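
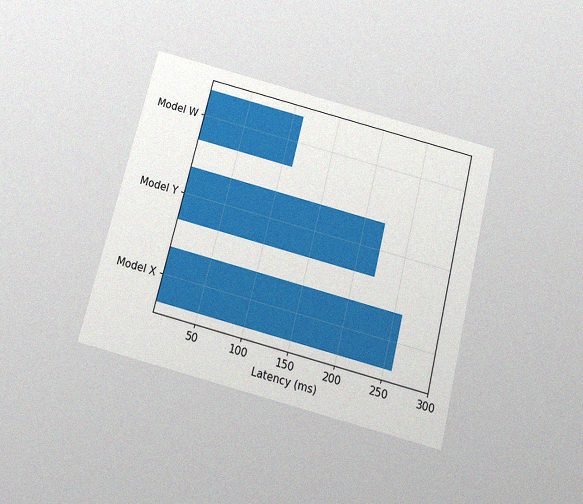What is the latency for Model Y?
The chart is tilted about 14° clockwise and viewed slightly from below, with some photo noise. Reading along the chart's x-axis, the Model Y bar reaches 222ms.

222ms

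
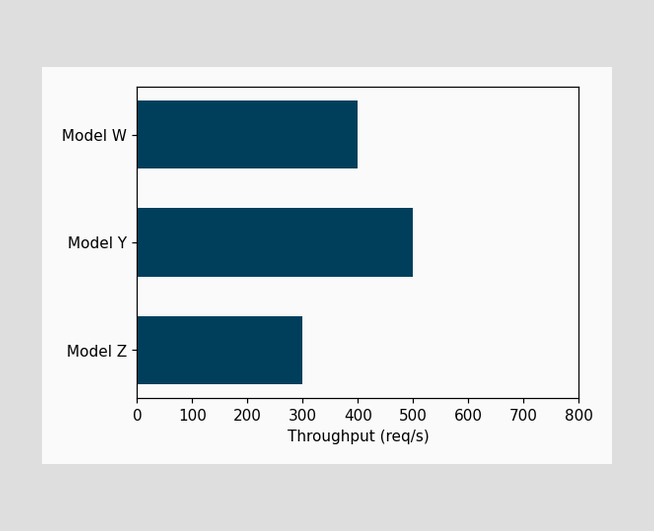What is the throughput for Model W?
400req/s

Reading along the chart's x-axis, the Model W bar reaches 400req/s.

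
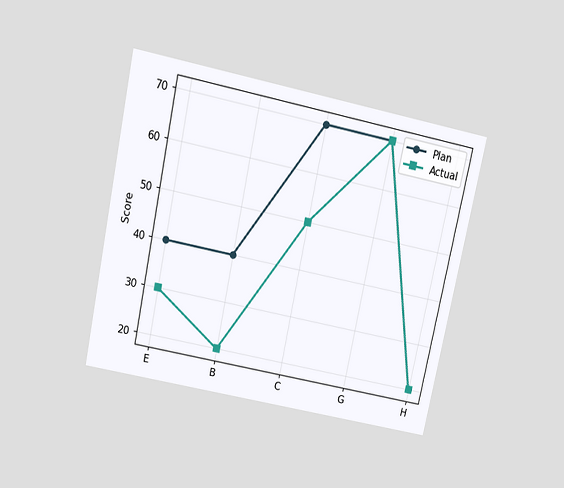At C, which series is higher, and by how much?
The chart is tilted about 12° clockwise and viewed slightly from above. At C, Plan sits above the other line by 20.

Plan, by 20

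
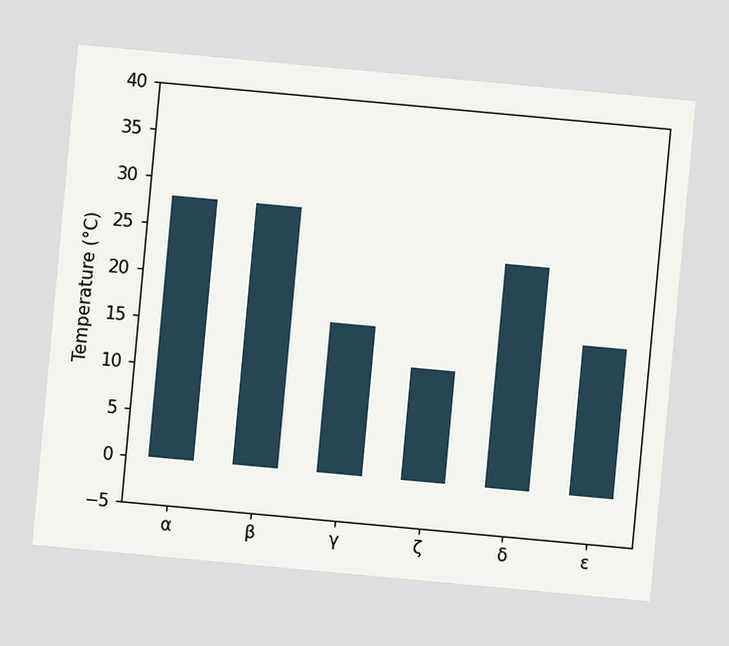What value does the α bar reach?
The chart is tilted about 5° clockwise. Reading along the chart's y-axis, the α bar reaches 28°C.

28°C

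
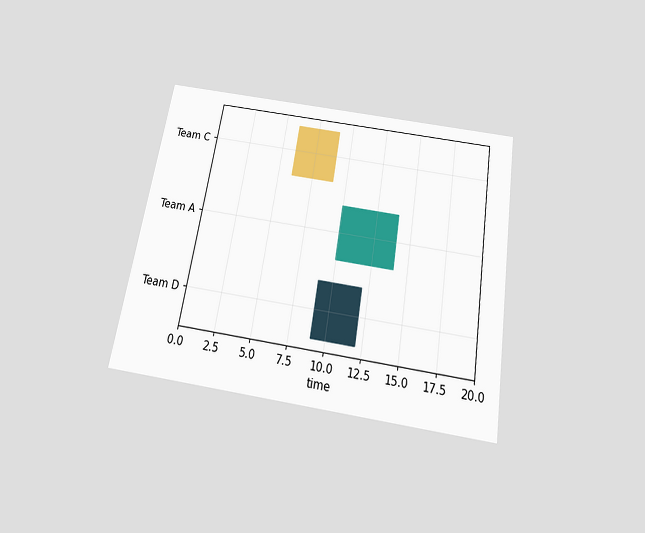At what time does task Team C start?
6

The chart is tilted about 9° clockwise and viewed slightly from below. The Team C bar begins at t=6.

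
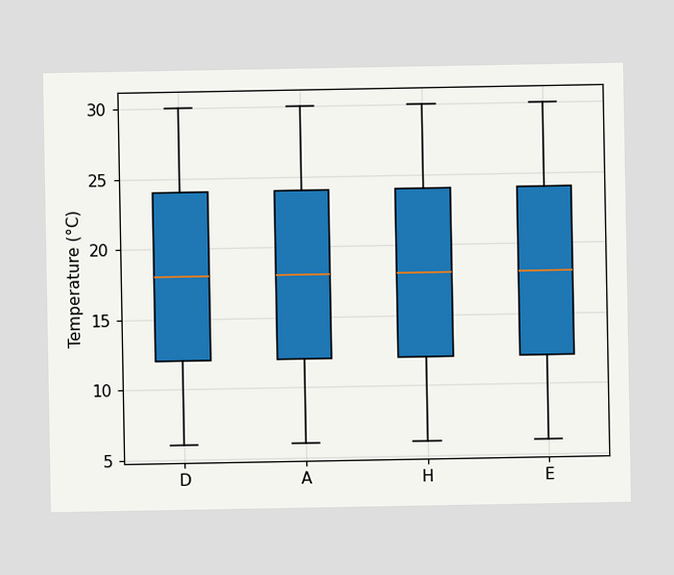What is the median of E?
The median line in the E box sits at 18°C.

18°C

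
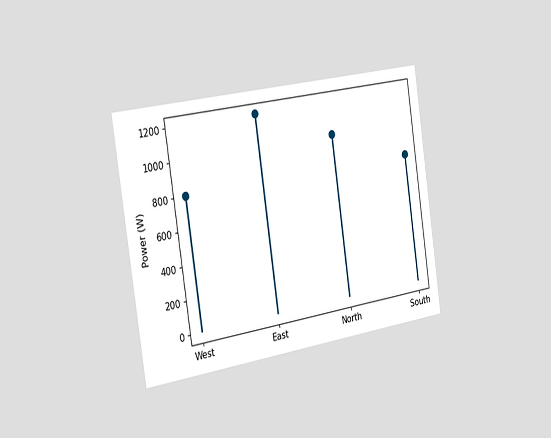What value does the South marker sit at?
800W

The chart is tilted about 9° counter-clockwise and viewed slightly from the left. The South marker sits at 800W.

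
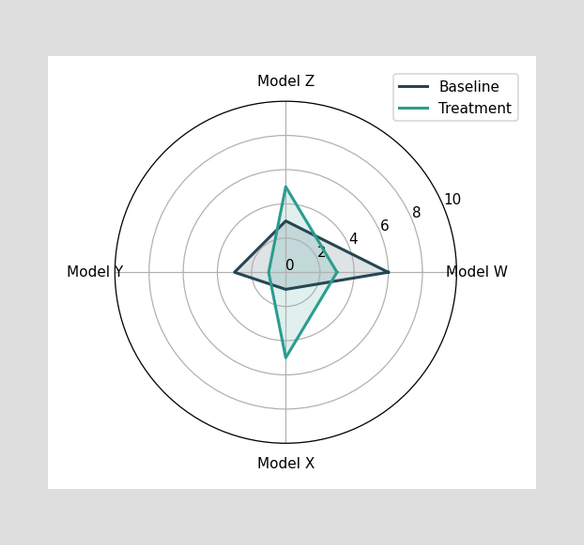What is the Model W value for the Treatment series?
On the Model W axis, Treatment reaches 3.

3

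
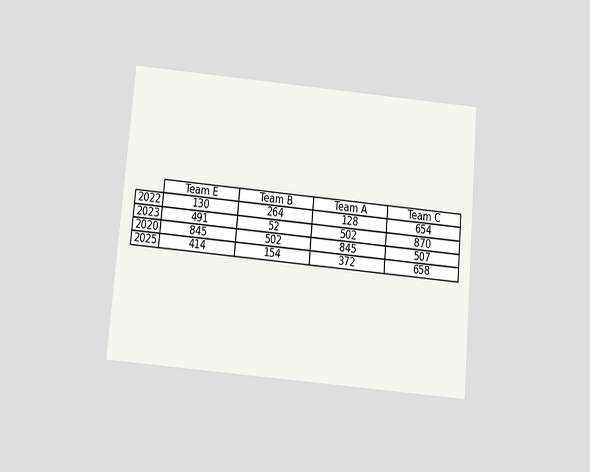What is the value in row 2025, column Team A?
372

The chart is tilted about 5° clockwise and viewed slightly from below. The (2025, Team A) cell reads 372.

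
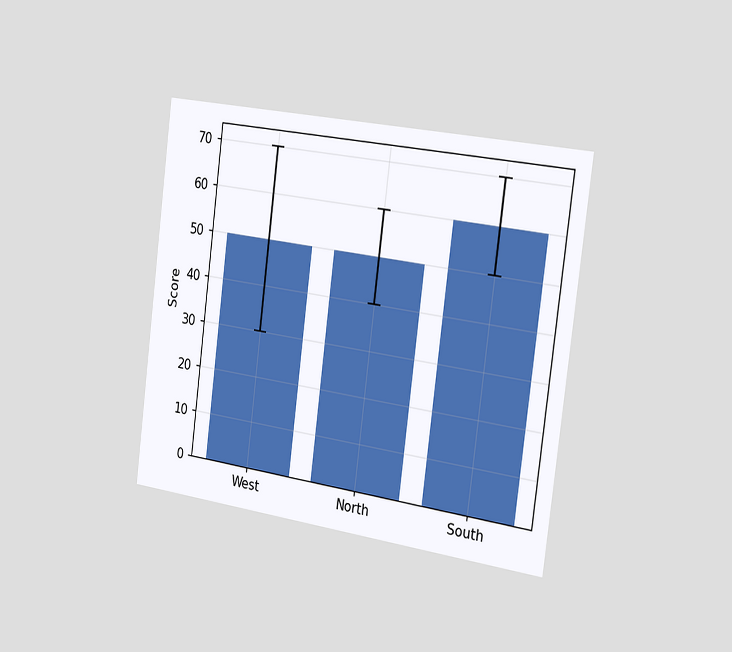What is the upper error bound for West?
The chart is tilted about 7° clockwise and viewed slightly from the right. The West bar's upper whisker reaches 70.

70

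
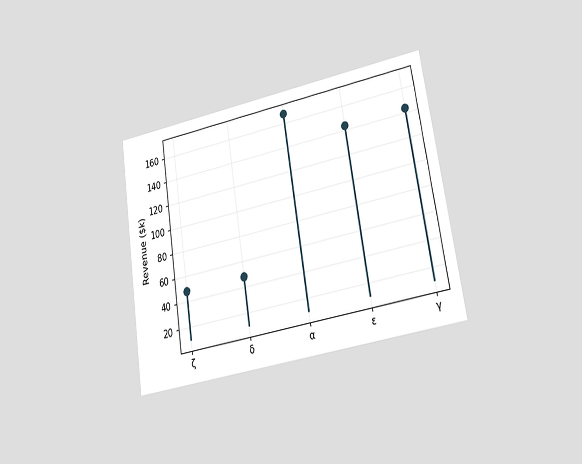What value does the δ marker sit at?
$48k

The chart is tilted about 9° counter-clockwise and viewed at a slight angle. The δ marker sits at $48k.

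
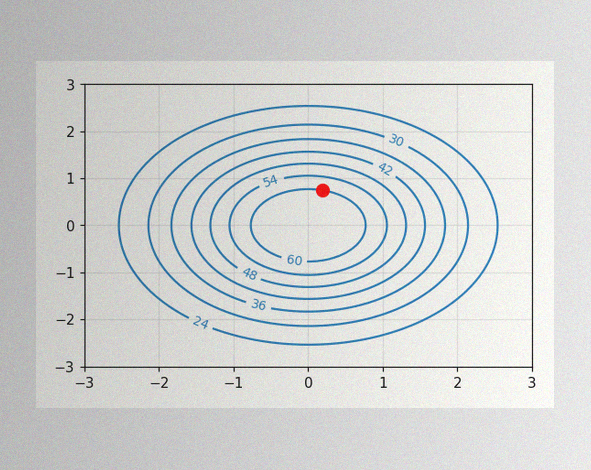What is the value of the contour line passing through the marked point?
60

The image has some photo noise and uneven lighting. The marked point sits on the contour labelled 60.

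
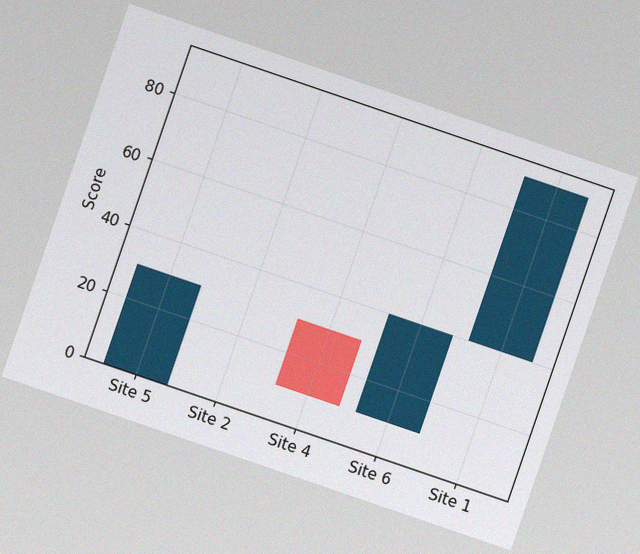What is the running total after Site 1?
90

The chart is tilted about 19° clockwise, with some photo noise. After Site 1 the running total reaches 90.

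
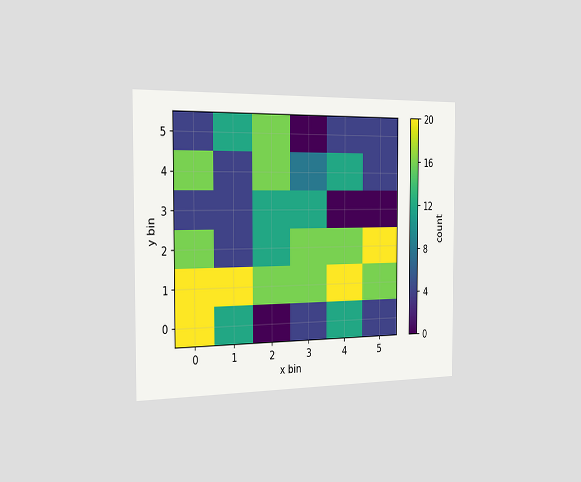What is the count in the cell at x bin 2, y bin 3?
12

The chart is viewed slightly from the left. Matching the cell (2, 3) against the colorbar gives 12.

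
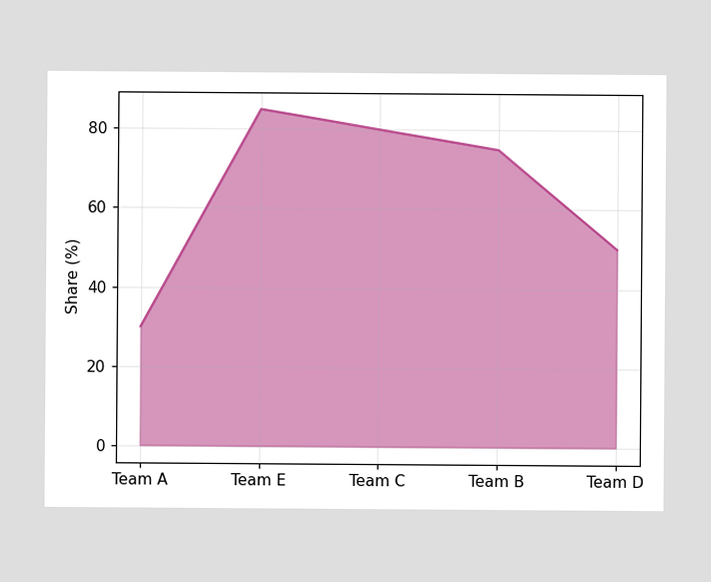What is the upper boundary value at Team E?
At Team E the upper boundary is at 85%.

85%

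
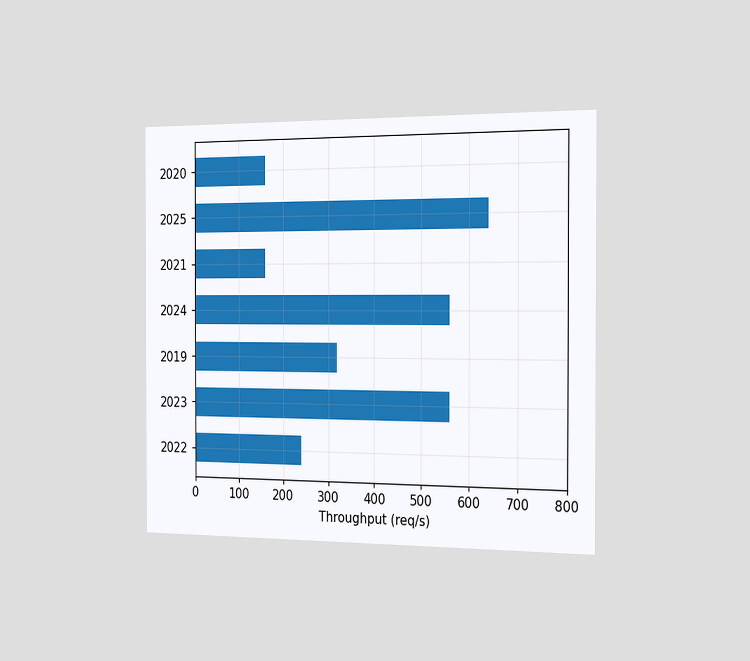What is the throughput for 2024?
560req/s

The chart is viewed slightly from the right. Reading along the chart's x-axis, the 2024 bar reaches 560req/s.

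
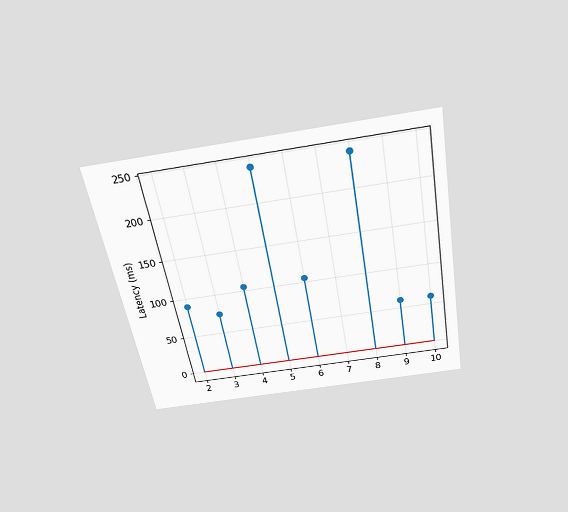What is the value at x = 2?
The chart is tilted about 10° counter-clockwise and viewed slightly from above. The stem at x=2 reaches 90ms.

90ms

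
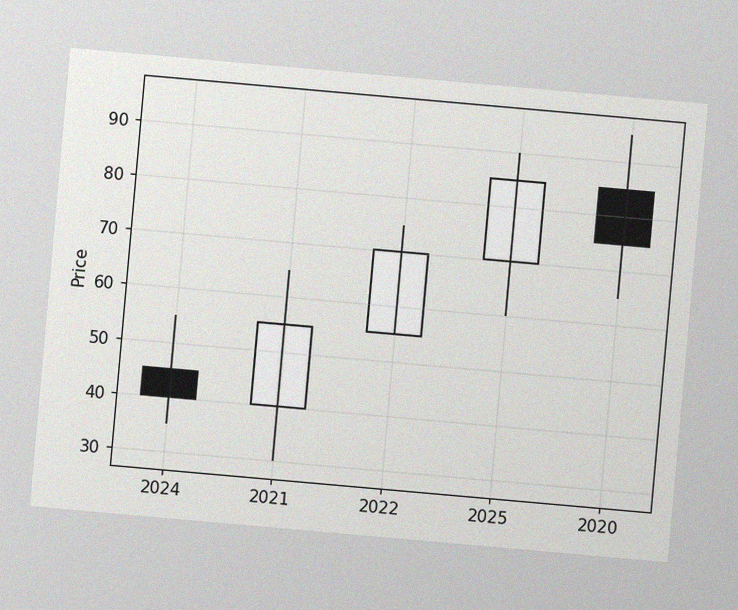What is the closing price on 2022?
70

The chart is tilted about 5° clockwise, with some photo noise. The 2022 candle closes at 70.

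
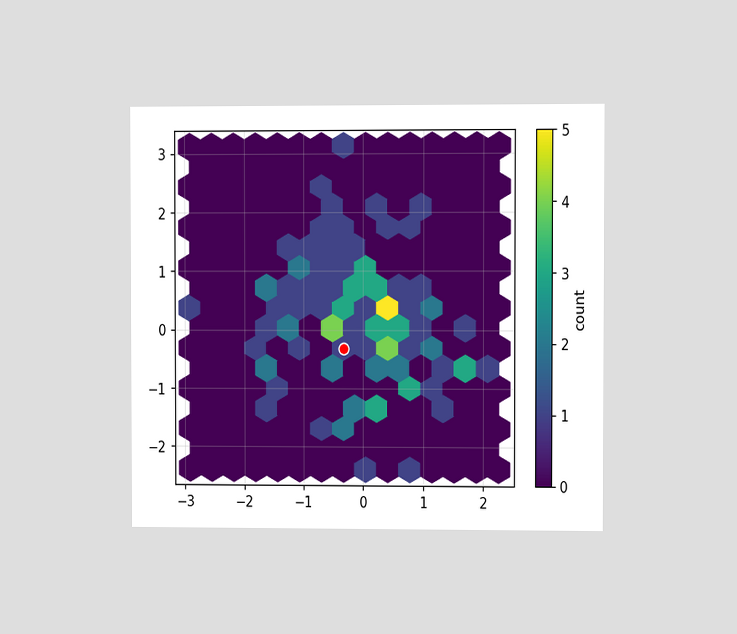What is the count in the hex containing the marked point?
The chart is viewed at a slight angle. The marked hex reads 1 on the colorbar.

1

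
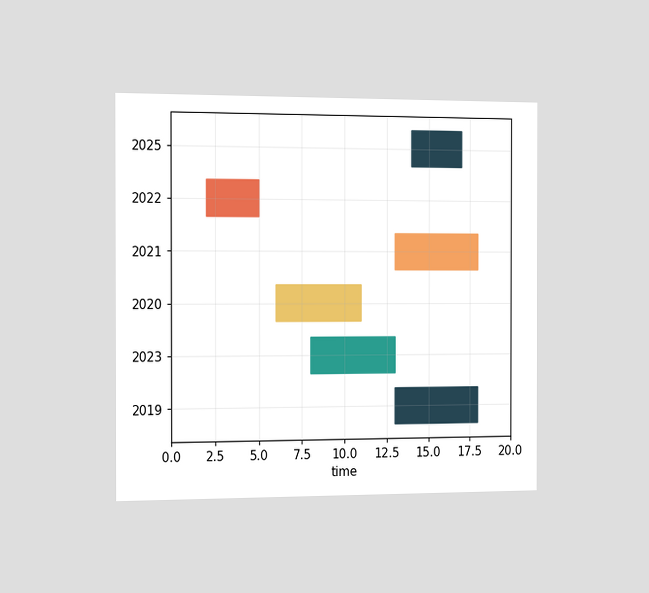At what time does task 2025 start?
The chart is viewed slightly from the left. The 2025 bar begins at t=14.

14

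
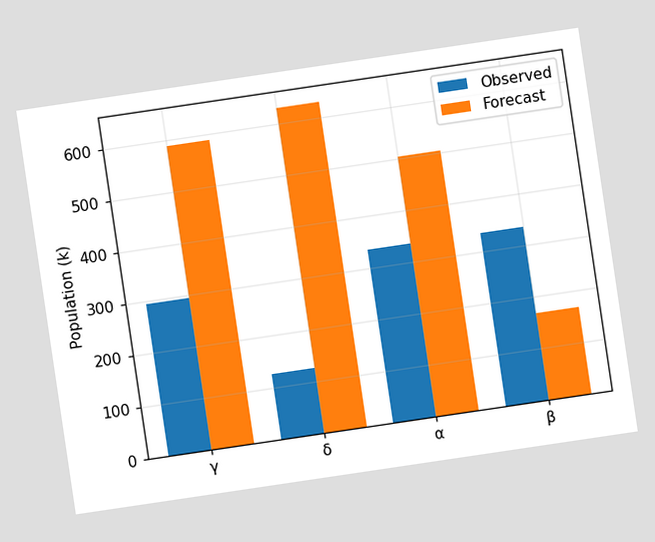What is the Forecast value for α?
504k

The chart is tilted about 8° counter-clockwise. The Forecast bar at α reaches 504k on the y-axis.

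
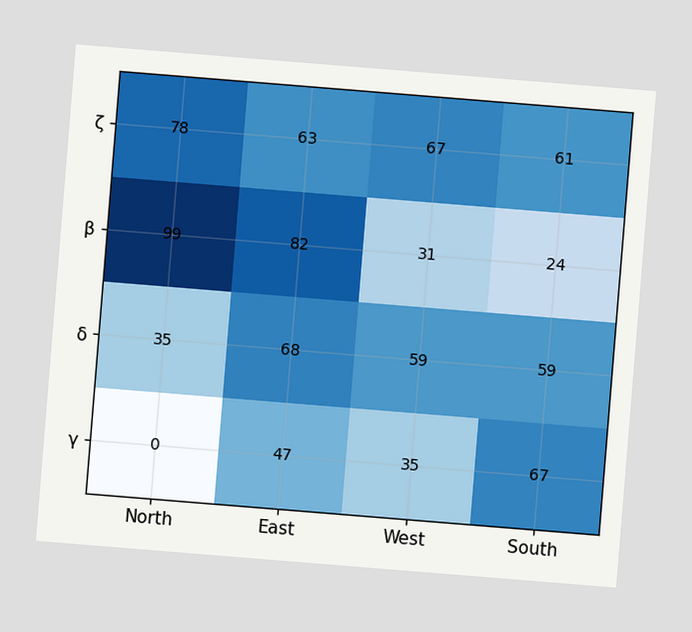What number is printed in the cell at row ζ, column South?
The chart is tilted about 5° clockwise. The (ζ, South) cell reads 61.

61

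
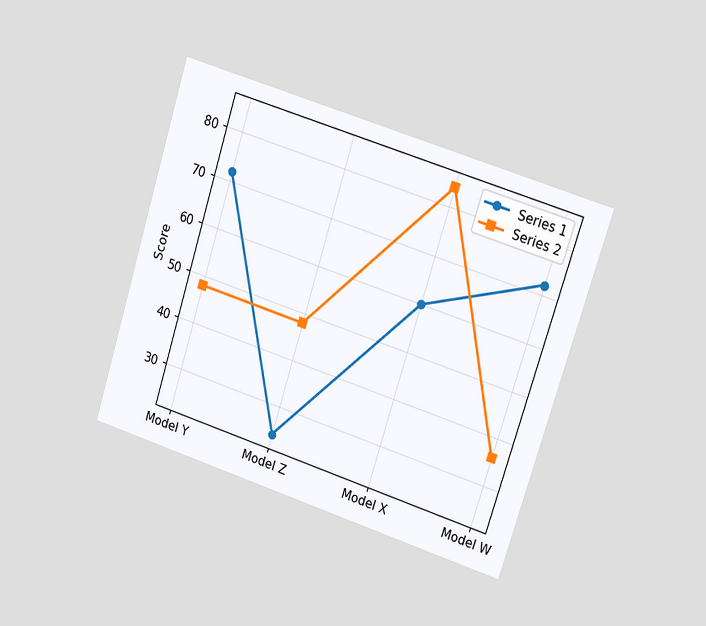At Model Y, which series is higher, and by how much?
Series 1, by 24

The chart is tilted about 18° clockwise and viewed at a slight angle. At Model Y, Series 1 sits above the other line by 24.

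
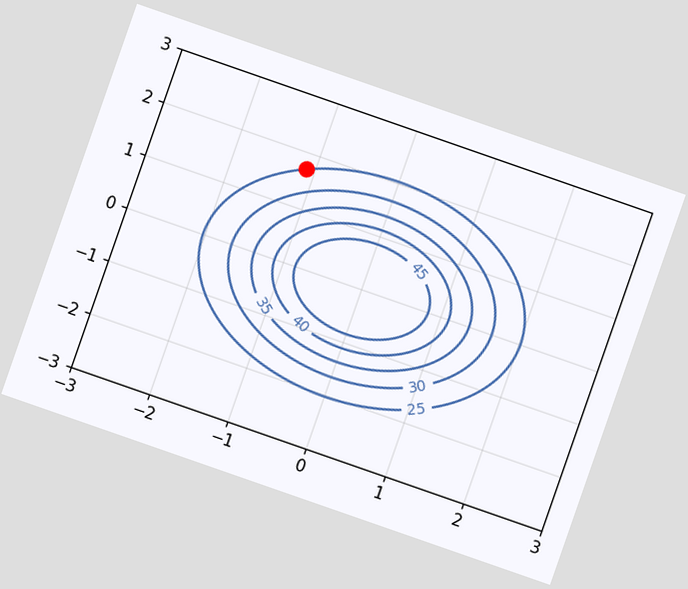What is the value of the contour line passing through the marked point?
The chart is tilted about 19° clockwise. The marked point sits on the contour labelled 25.

25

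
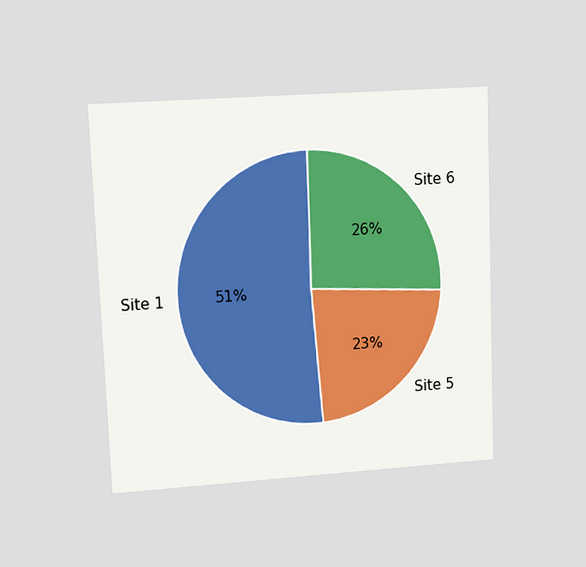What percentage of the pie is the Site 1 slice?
51%

The chart is tilted about 2° counter-clockwise and viewed at a slight angle. The Site 1 slice takes up 51% of the pie.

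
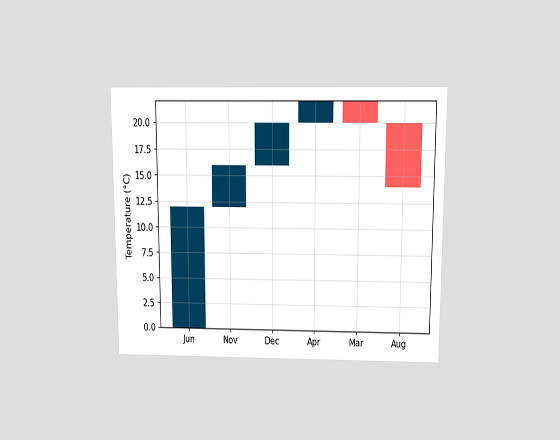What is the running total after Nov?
The chart is viewed slightly from above. After Nov the running total reaches 16°C.

16°C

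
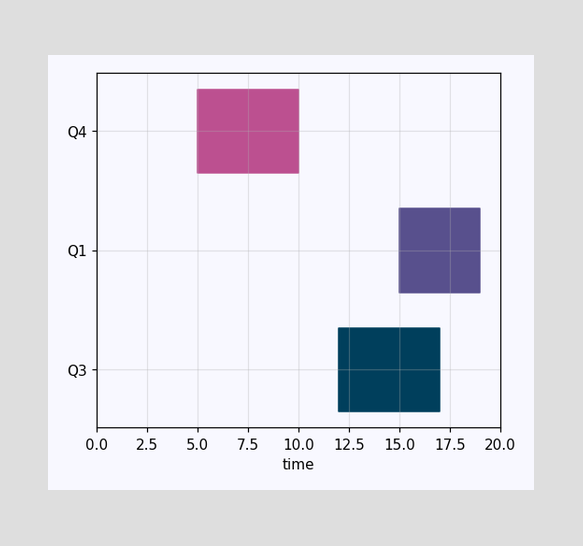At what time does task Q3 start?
12

The Q3 bar begins at t=12.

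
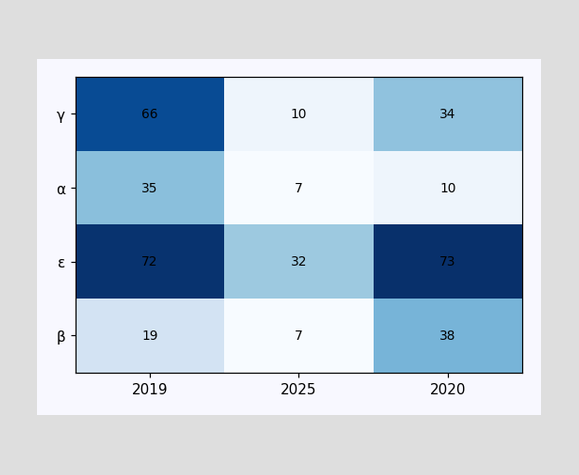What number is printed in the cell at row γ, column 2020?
The (γ, 2020) cell reads 34.

34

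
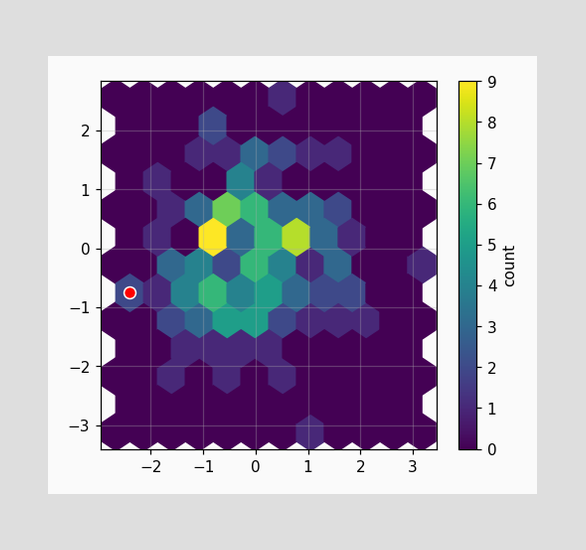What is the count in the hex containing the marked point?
The marked hex reads 2 on the colorbar.

2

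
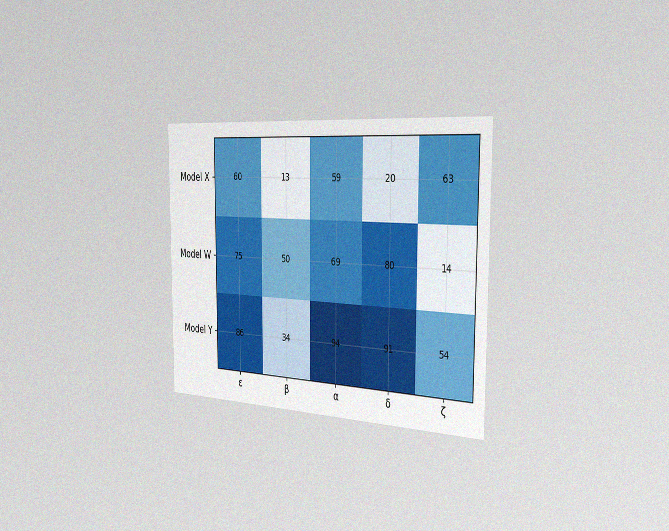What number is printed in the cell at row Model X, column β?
13

The chart is viewed slightly from the right, with some photo noise. The (Model X, β) cell reads 13.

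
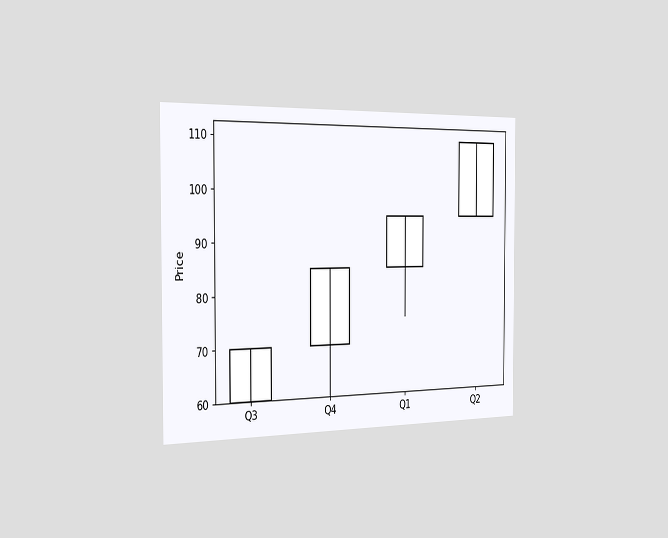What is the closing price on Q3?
70

The chart is viewed slightly from the left. The Q3 candle closes at 70.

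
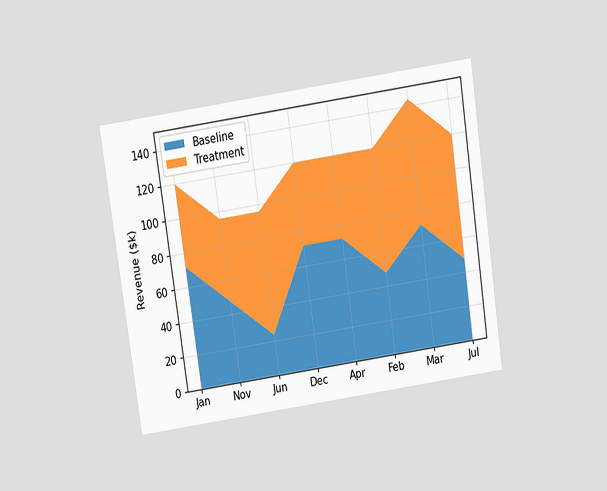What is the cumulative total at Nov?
The chart is tilted about 8° counter-clockwise and viewed slightly from above. The stacked total at Nov reaches $96k.

$96k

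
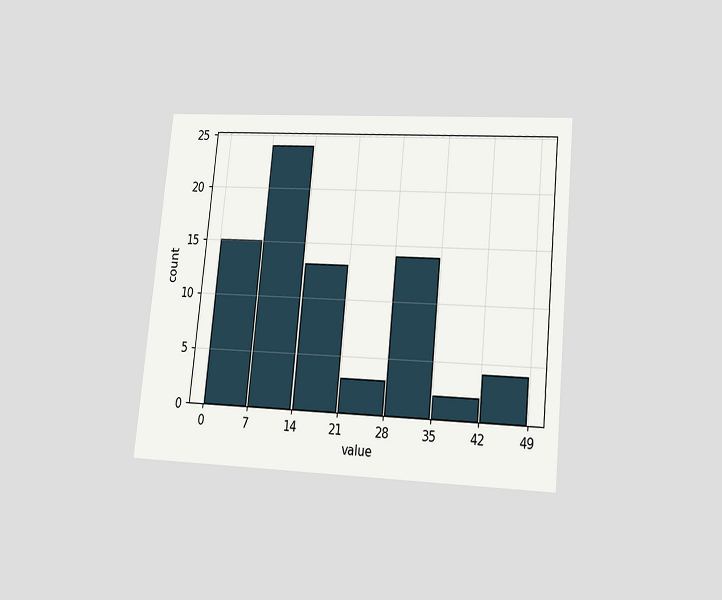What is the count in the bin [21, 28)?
The chart is tilted about 6° clockwise and viewed at a slight angle. The [21, 28) bin has height 3.

3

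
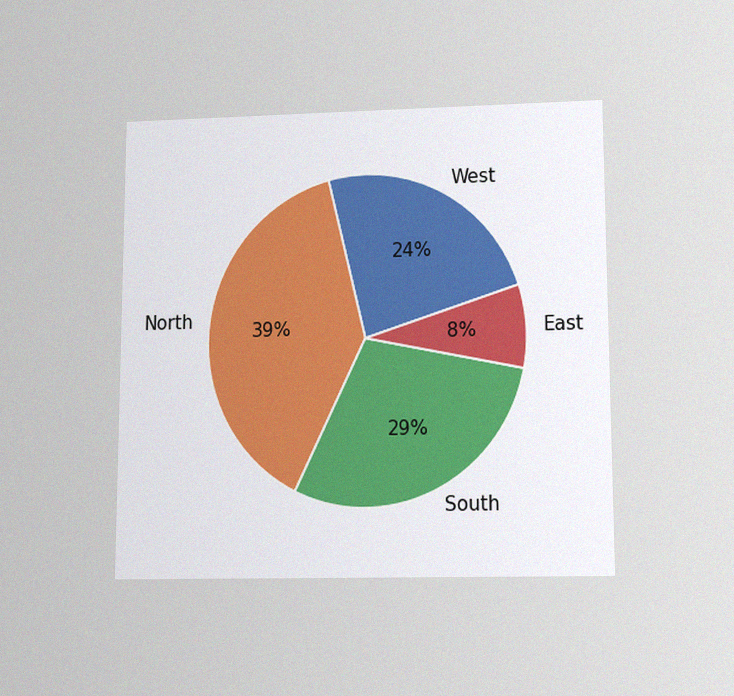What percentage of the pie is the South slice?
29%

The chart is viewed slightly from below, with some photo noise. The South slice takes up 29% of the pie.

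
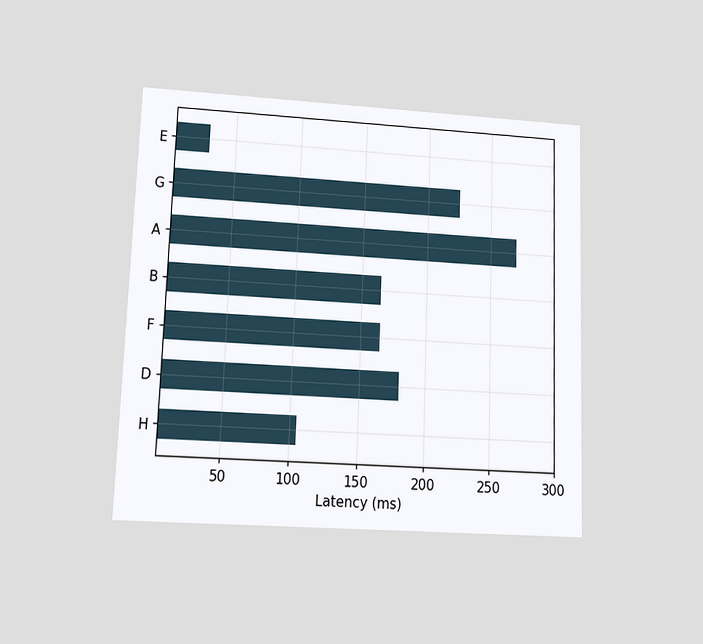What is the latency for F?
The chart is tilted about 2° clockwise and viewed at a slight angle. Reading along the chart's x-axis, the F bar reaches 165ms.

165ms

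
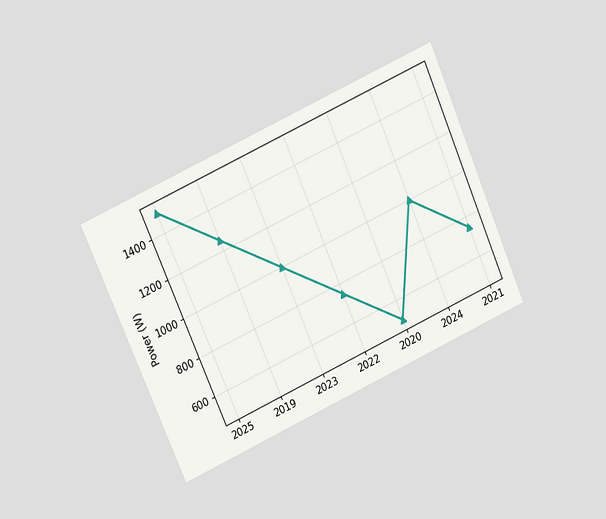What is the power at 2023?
The chart is tilted about 24° counter-clockwise and viewed at a slight angle. At 2023, the line is at 1000W.

1000W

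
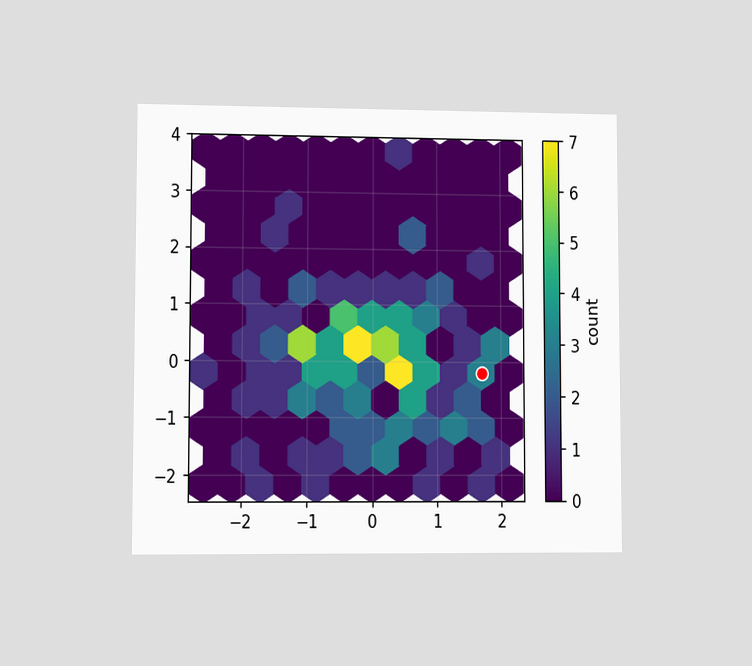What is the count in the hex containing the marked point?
3

The chart is viewed at a slight angle. The marked hex reads 3 on the colorbar.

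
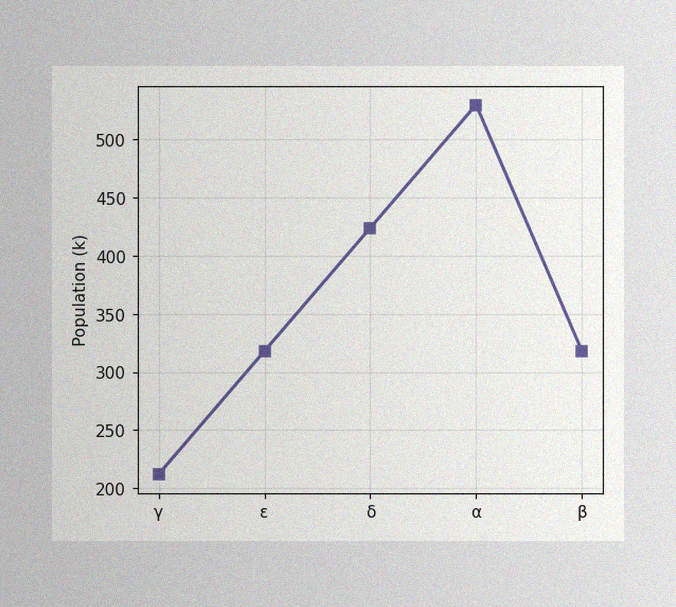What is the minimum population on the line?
212k

The image has some photo noise and uneven lighting. The lowest point is at γ, and reading across to the y-axis gives 212k.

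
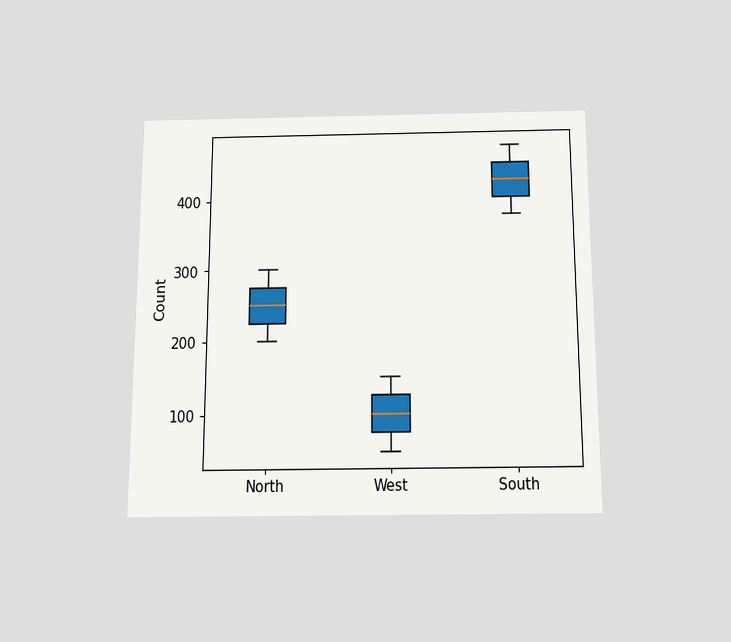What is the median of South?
425

The chart is viewed slightly from below. The median line in the South box sits at 425.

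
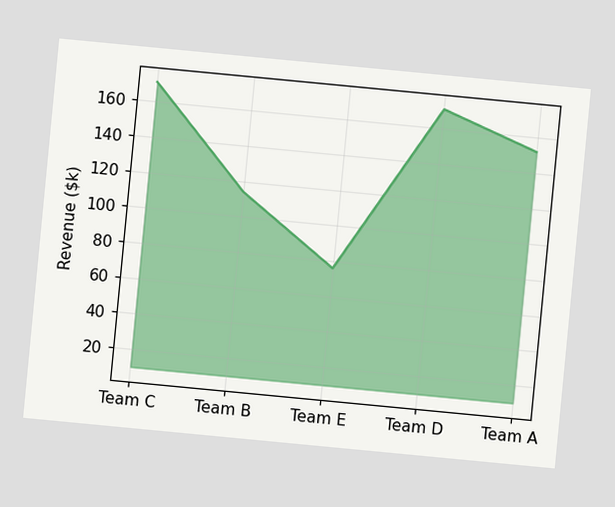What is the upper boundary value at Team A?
The chart is tilted about 5° clockwise. At Team A the upper boundary is at $152k.

$152k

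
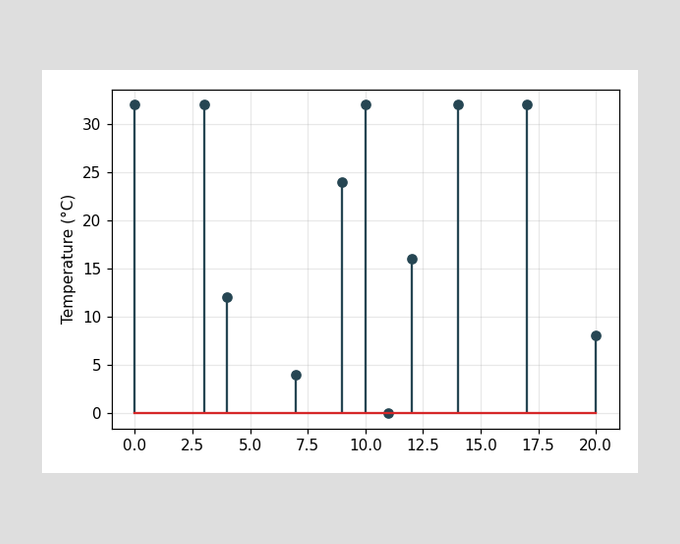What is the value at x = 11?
0°C

The stem at x=11 reaches 0°C.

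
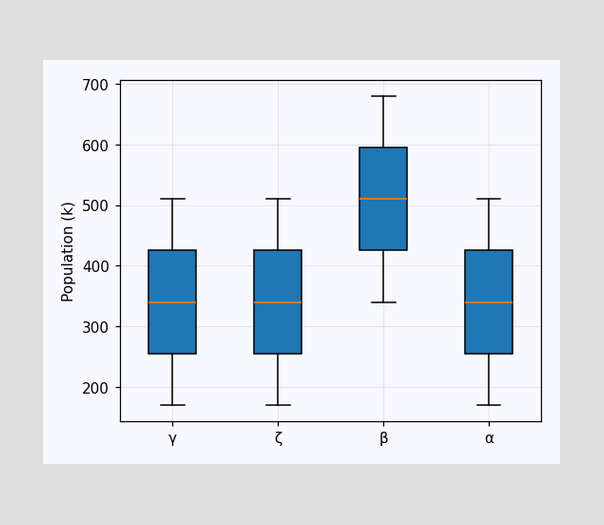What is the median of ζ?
340k

The median line in the ζ box sits at 340k.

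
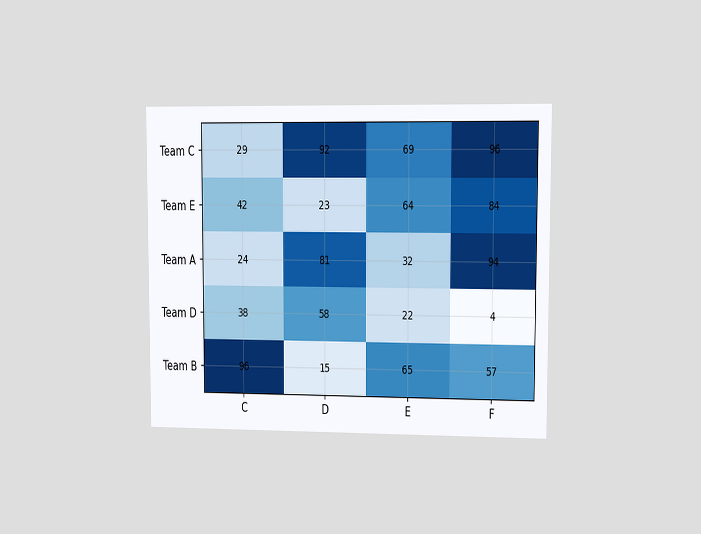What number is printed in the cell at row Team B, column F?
The chart is viewed at a slight angle. The (Team B, F) cell reads 57.

57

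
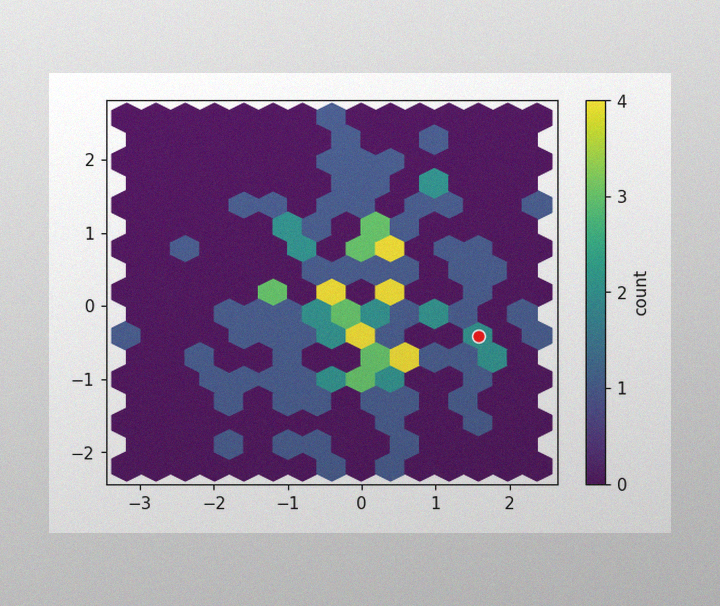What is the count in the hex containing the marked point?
2

The image has some photo noise and uneven lighting. The marked hex reads 2 on the colorbar.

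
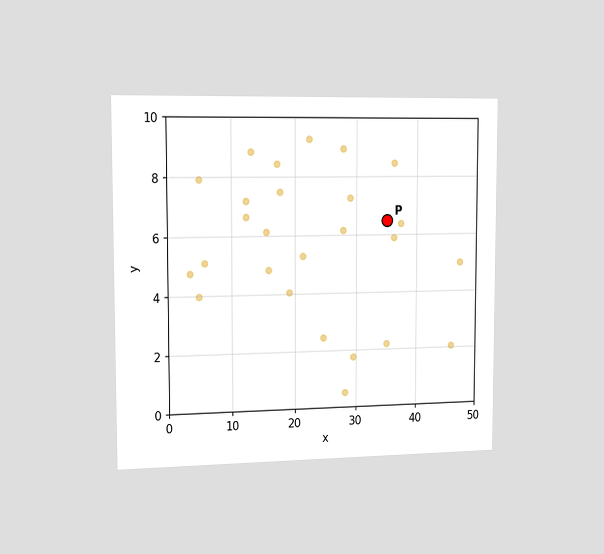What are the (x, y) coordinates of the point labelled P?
(35, 6.5)

The chart is viewed slightly from the left. Following the gridlines from P to each axis, P sits at (35, 6.5).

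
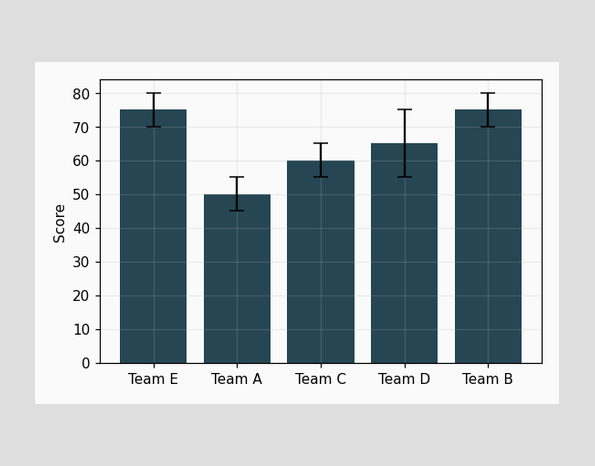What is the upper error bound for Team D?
75

The Team D bar's upper whisker reaches 75.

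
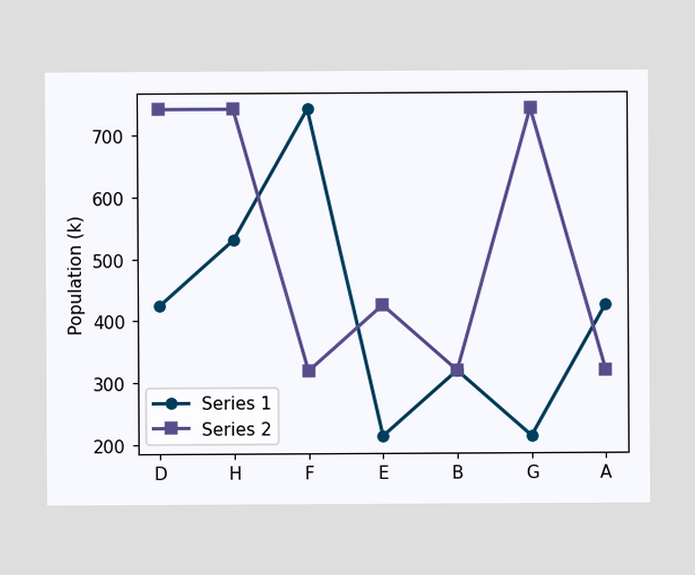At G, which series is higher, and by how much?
Series 2, by 530k

At G, Series 2 sits above the other line by 530k.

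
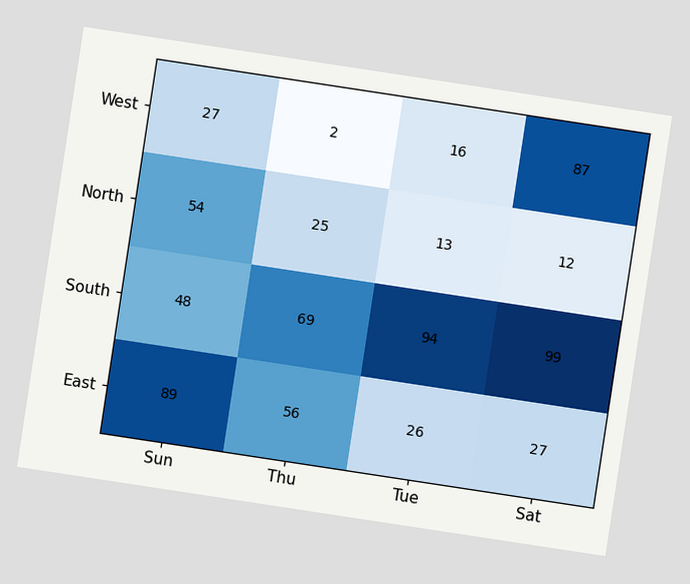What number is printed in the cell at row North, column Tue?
13

The chart is tilted about 9° clockwise. The (North, Tue) cell reads 13.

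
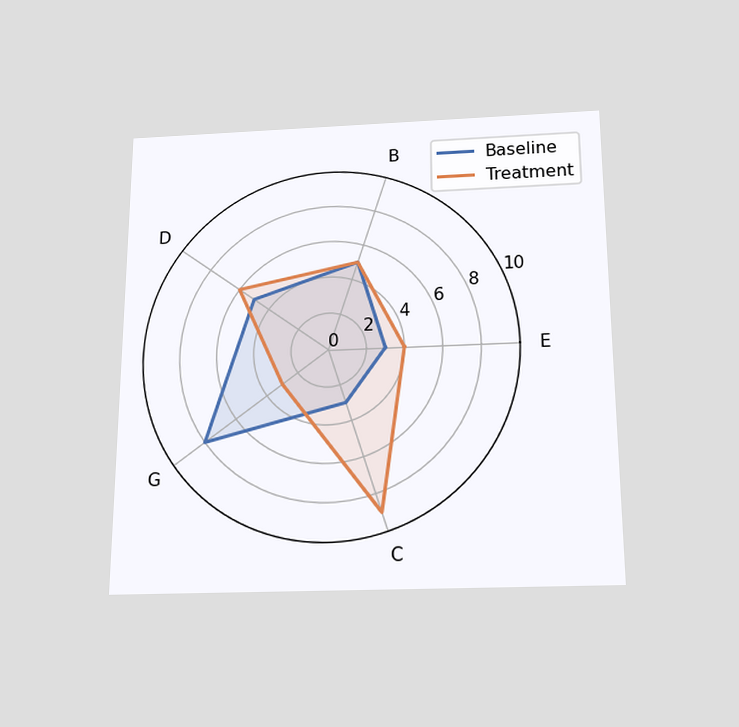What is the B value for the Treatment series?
The chart is viewed slightly from below. On the B axis, Treatment reaches 5.

5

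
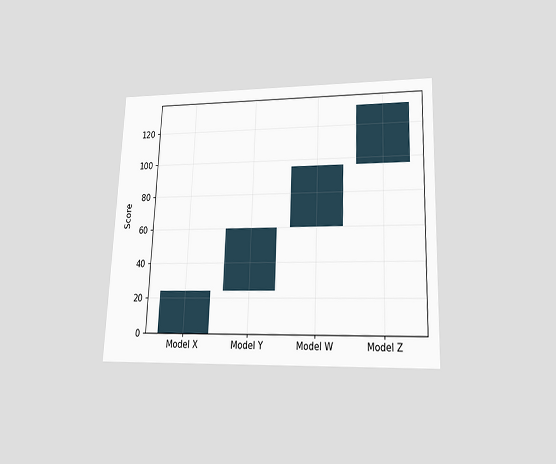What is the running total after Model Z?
132

The chart is tilted about 2° clockwise and viewed slightly from below. After Model Z the running total reaches 132.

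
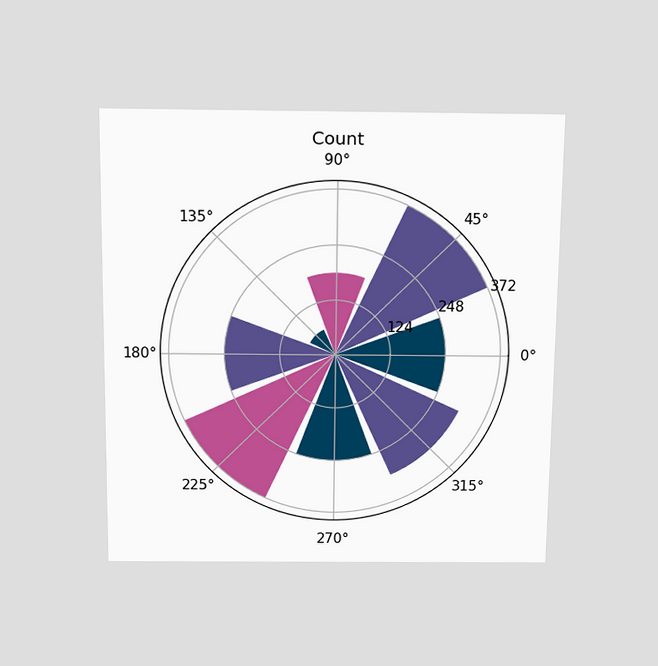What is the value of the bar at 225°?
372

The chart is viewed slightly from above. The bar at 225° reaches 372 on the radial axis.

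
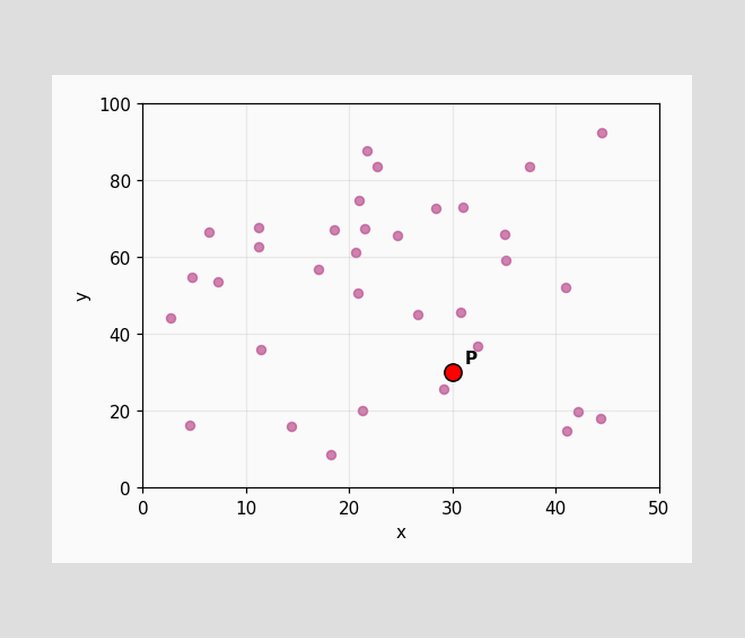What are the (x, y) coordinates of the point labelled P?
(30, 30)

Following the gridlines from P to each axis, P sits at (30, 30).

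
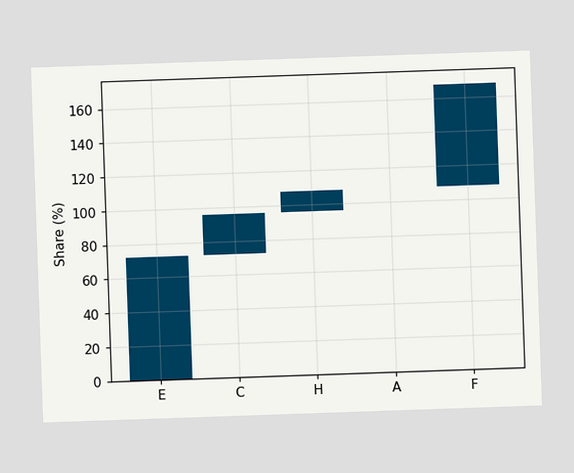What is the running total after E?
After E the running total reaches 72%.

72%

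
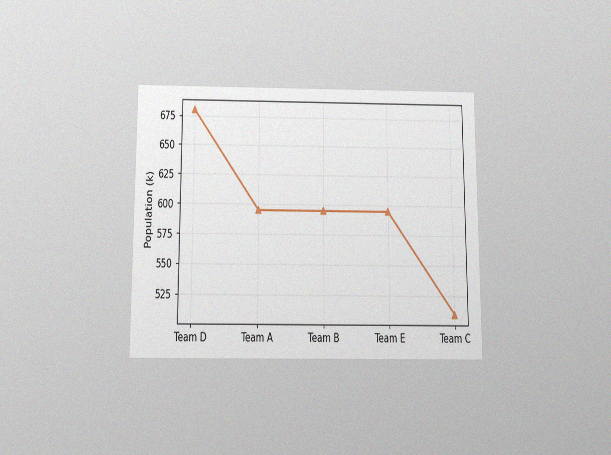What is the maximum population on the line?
680k

The chart is viewed slightly from below, with some photo noise. The highest point is at Team D, and reading across to the y-axis gives 680k.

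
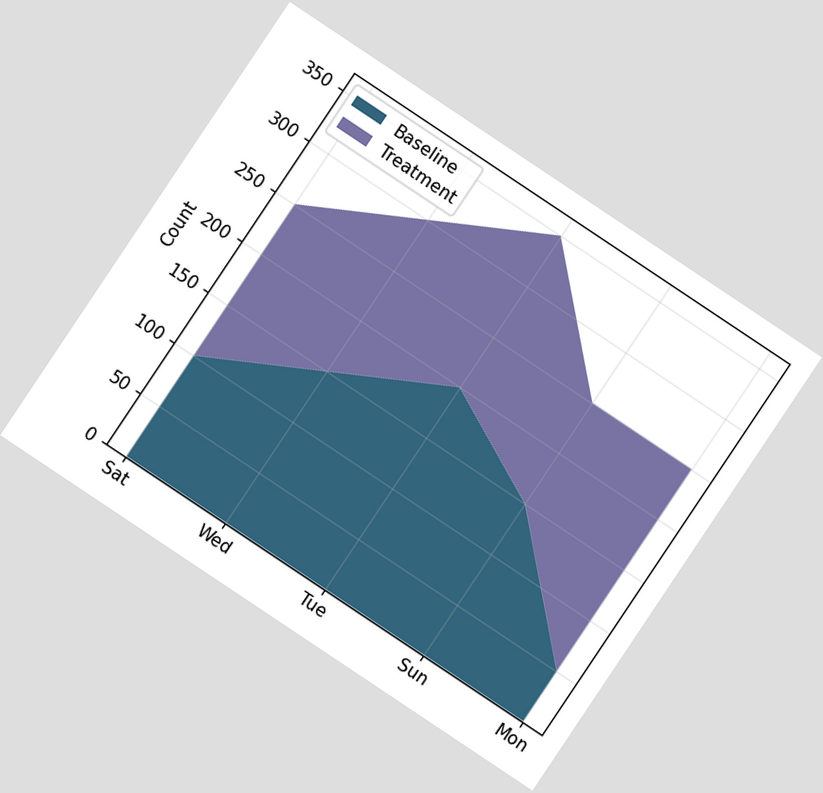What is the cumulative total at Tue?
The chart is tilted about 34° clockwise. The stacked total at Tue reaches 350.

350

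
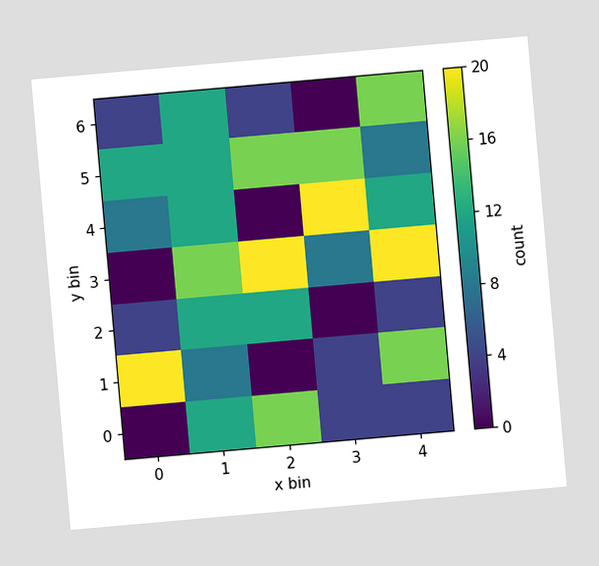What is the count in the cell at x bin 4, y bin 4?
The chart is tilted about 5° counter-clockwise. Matching the cell (4, 4) against the colorbar gives 12.

12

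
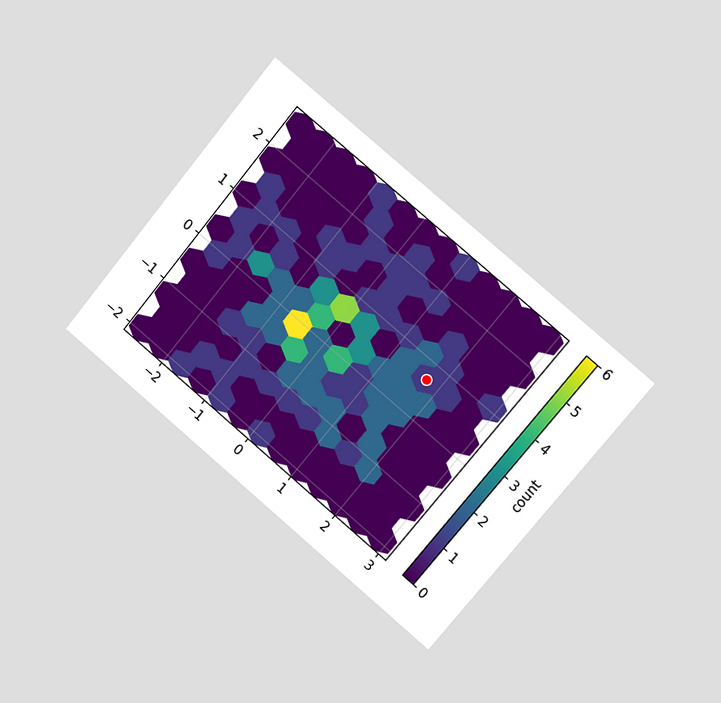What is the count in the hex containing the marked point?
The chart is tilted about 40° clockwise and viewed slightly from the right. The marked hex reads 1 on the colorbar.

1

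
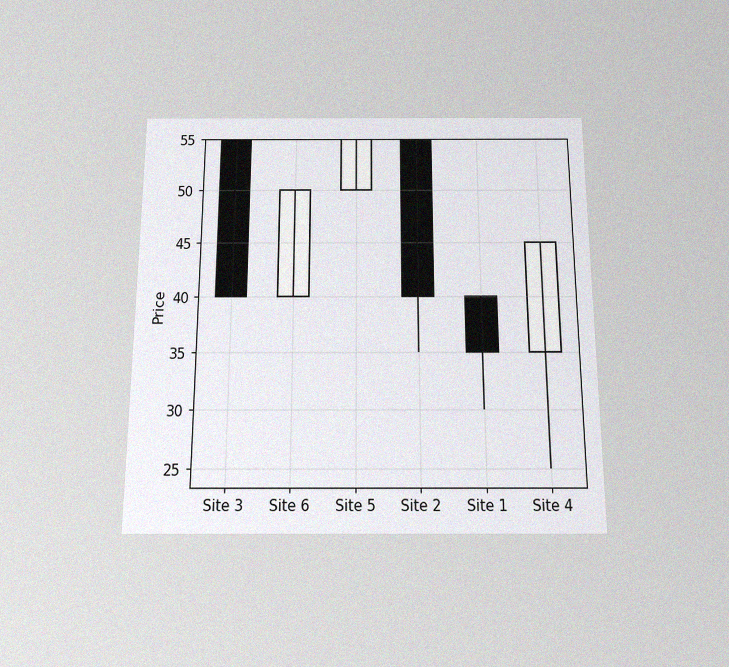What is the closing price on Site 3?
The chart is viewed slightly from below, with some photo noise. The Site 3 candle closes at 40.

40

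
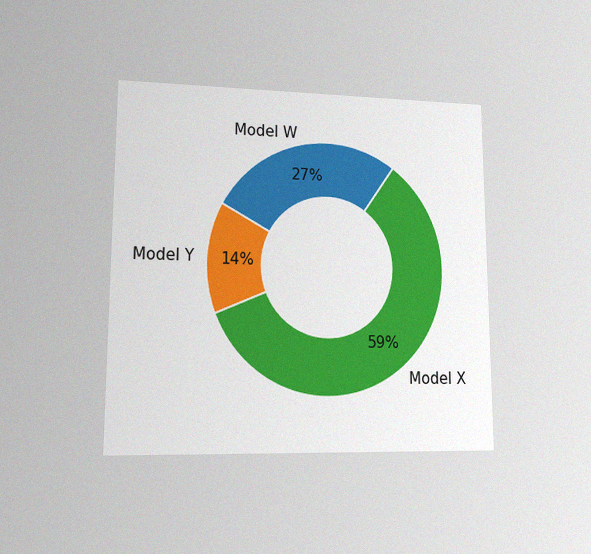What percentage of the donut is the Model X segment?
The chart is viewed at a slight angle, with some photo noise. The Model X segment takes up 59% of the ring.

59%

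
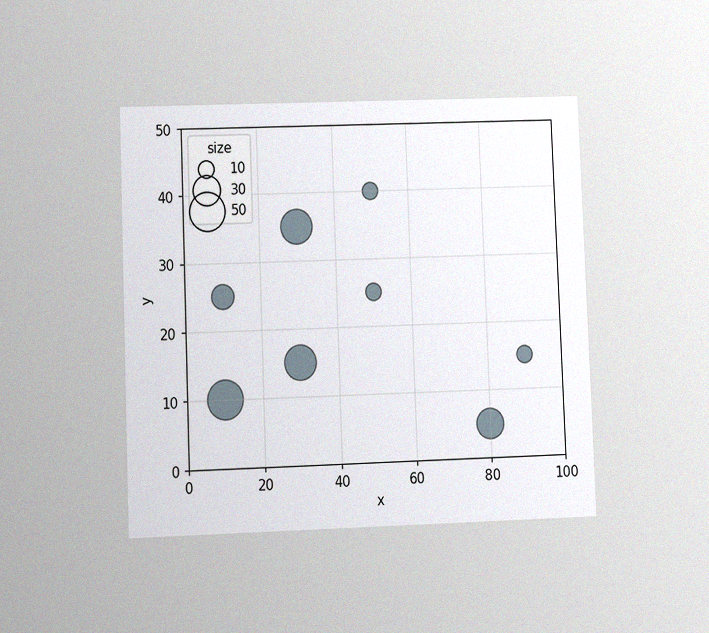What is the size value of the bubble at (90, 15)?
10

The chart is tilted about 2° counter-clockwise and viewed at a slight angle, with some photo noise. Matching the bubble at (90, 15) against the size legend gives 10.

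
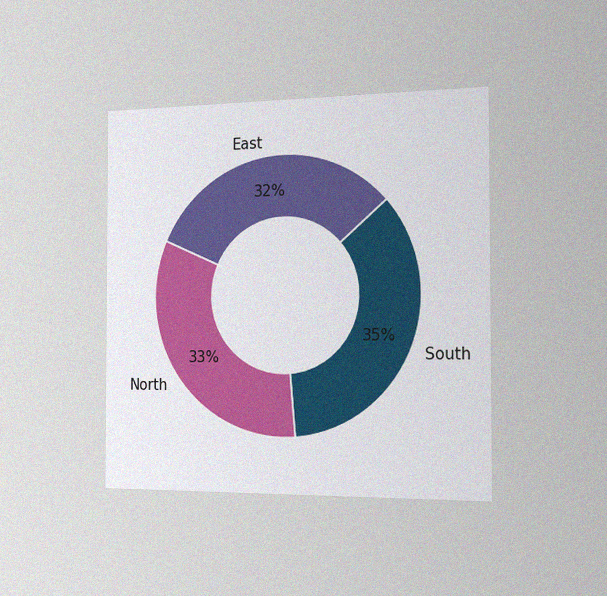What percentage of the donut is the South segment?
35%

The chart is viewed slightly from the right, with some photo noise. The South segment takes up 35% of the ring.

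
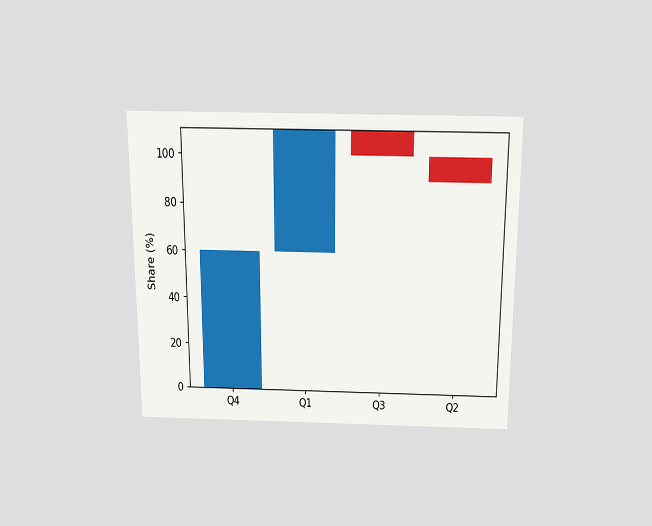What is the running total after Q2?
90%

The chart is viewed slightly from above. After Q2 the running total reaches 90%.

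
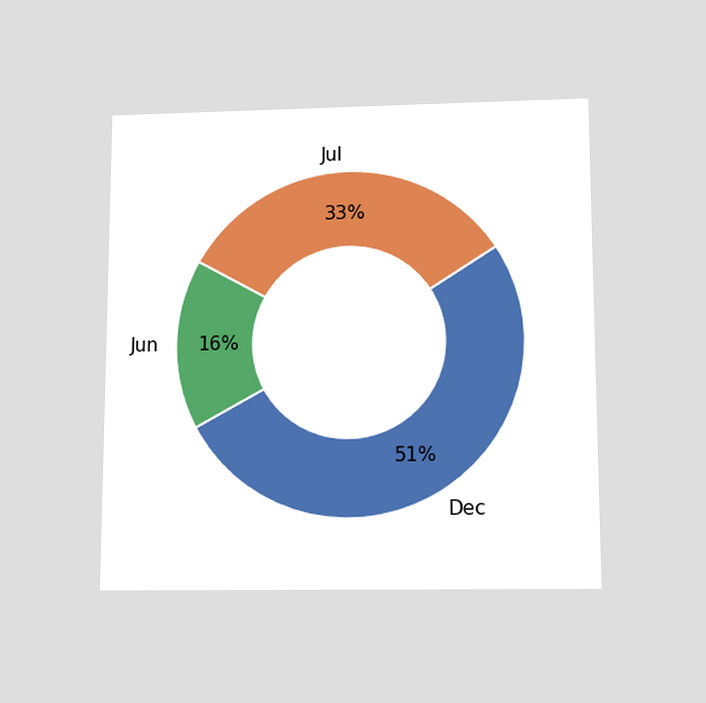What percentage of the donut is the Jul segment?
33%

The chart is viewed slightly from below. The Jul segment takes up 33% of the ring.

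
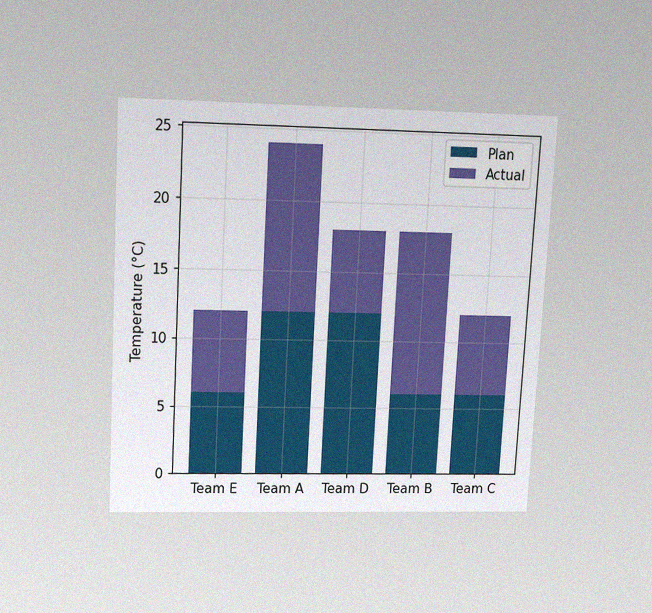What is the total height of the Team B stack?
18°C

The chart is tilted about 3° clockwise and viewed slightly from above, with some photo noise. The Team B stack's top reaches 18°C on the y-axis.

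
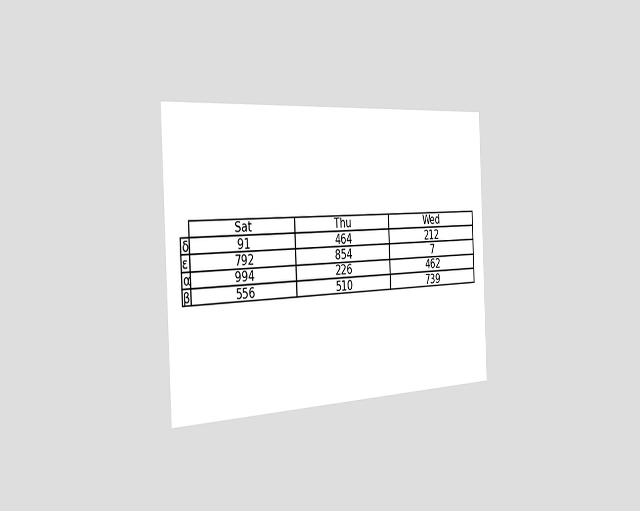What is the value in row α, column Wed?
462

The chart is tilted about 2° counter-clockwise and viewed slightly from the left. The (α, Wed) cell reads 462.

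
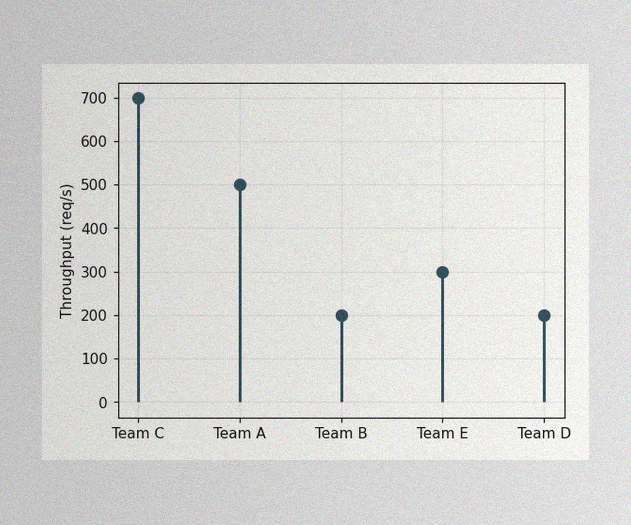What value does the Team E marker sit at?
300req/s

The image has some photo noise and uneven lighting. The Team E marker sits at 300req/s.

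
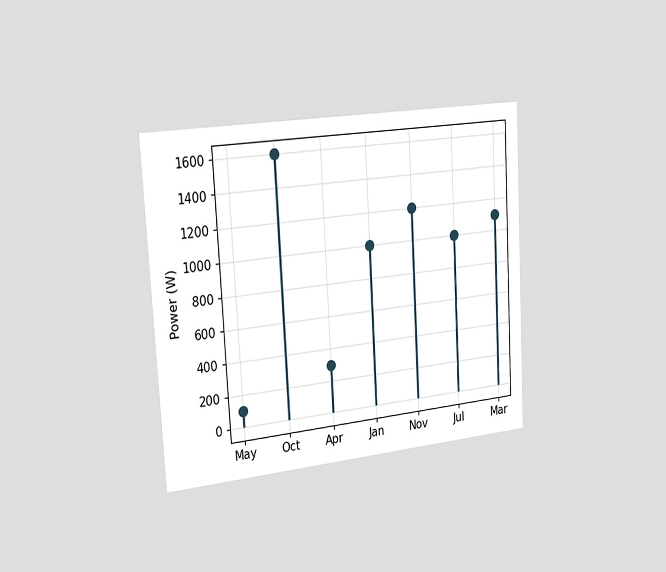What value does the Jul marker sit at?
The chart is tilted about 3° counter-clockwise and viewed slightly from the left. The Jul marker sits at 1000W.

1000W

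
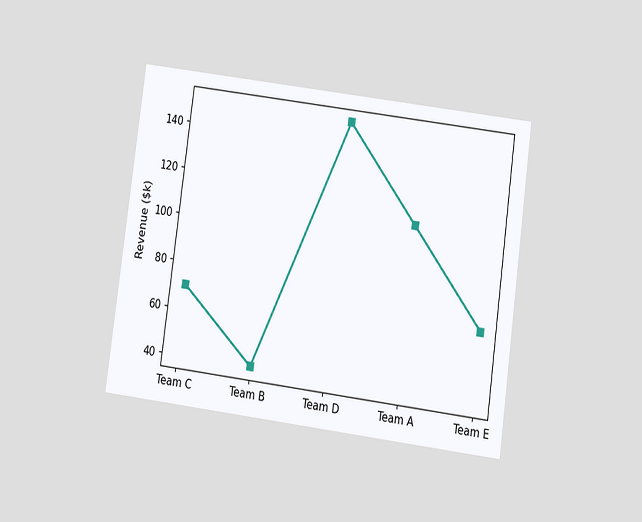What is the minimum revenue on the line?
$40k

The chart is tilted about 8° clockwise and viewed slightly from below. The lowest point is at Team B, and reading across to the y-axis gives $40k.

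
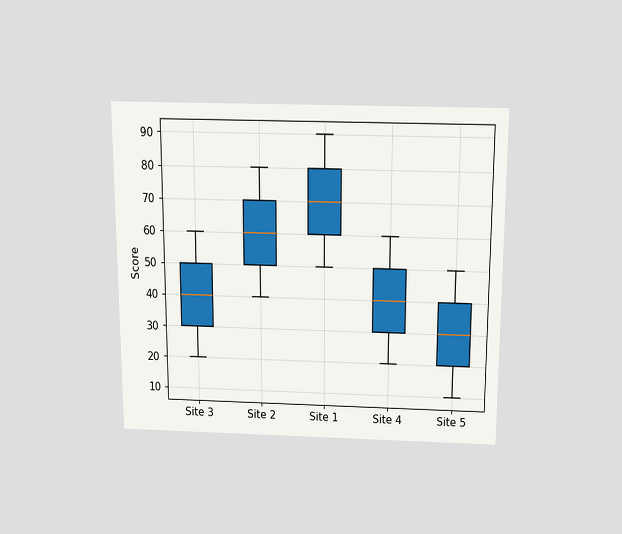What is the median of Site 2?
The chart is viewed slightly from above. The median line in the Site 2 box sits at 60.

60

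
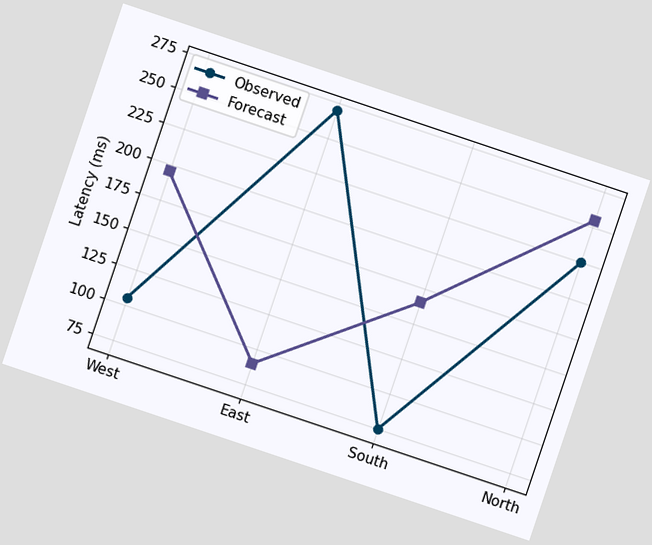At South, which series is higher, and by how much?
Forecast, by 90ms

The chart is tilted about 19° clockwise. At South, Forecast sits above the other line by 90ms.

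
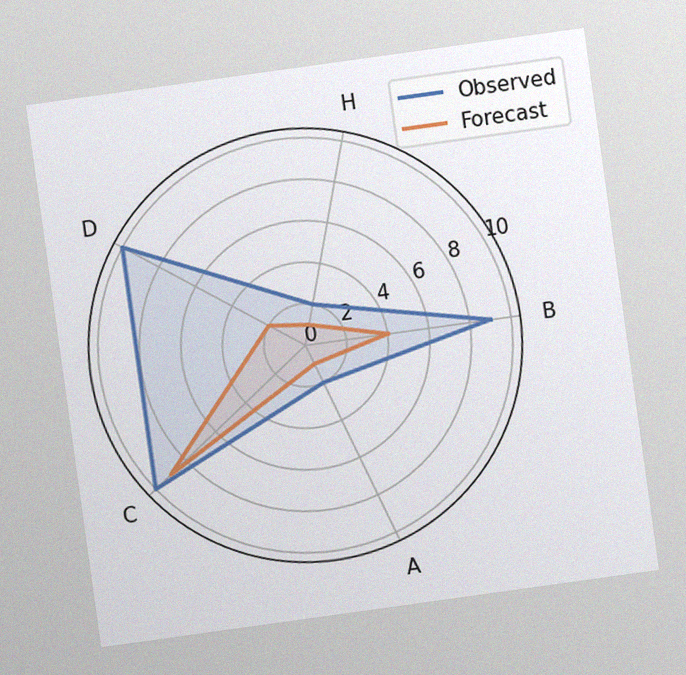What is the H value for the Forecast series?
The chart is tilted about 8° counter-clockwise, with some photo noise. On the H axis, Forecast reaches 1.

1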